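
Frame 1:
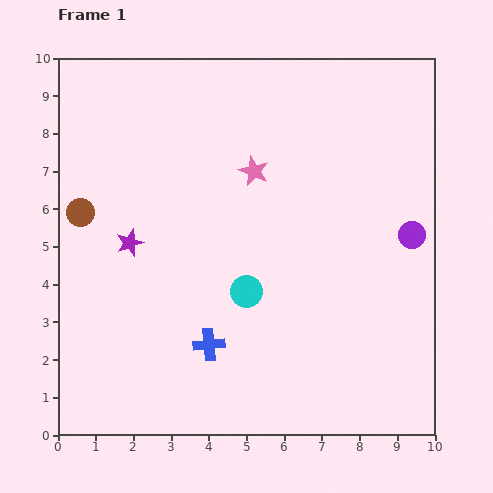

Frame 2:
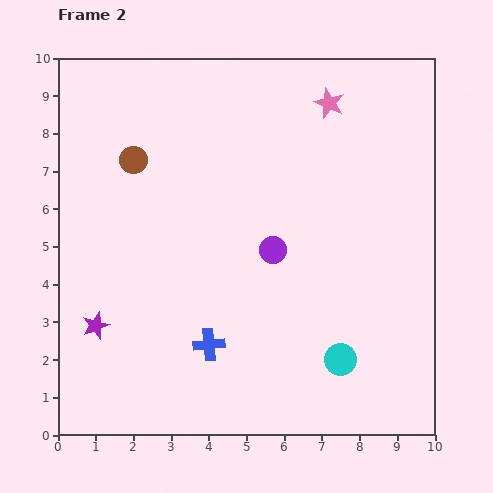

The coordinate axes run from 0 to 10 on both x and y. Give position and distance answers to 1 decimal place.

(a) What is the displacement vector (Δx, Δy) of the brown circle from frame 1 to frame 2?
(1.4, 1.4)

The brown circle was at (0.6, 5.9) in frame 1 and (2.0, 7.3) in frame 2.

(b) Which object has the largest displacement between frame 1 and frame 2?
the purple circle

(moved 3.7; next 3.1)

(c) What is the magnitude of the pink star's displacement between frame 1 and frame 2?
2.7

The pink star moved from (5.2, 7.0) to (7.2, 8.8), a distance of √(2.0² + 1.8²) ≈ 2.7.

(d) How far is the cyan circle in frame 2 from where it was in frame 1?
3.1

The cyan circle moved from (5.0, 3.8) to (7.5, 2.0), a distance of √(2.5² + 1.8²) ≈ 3.1.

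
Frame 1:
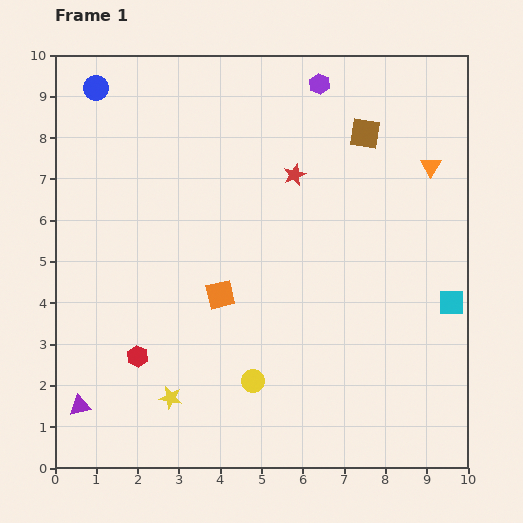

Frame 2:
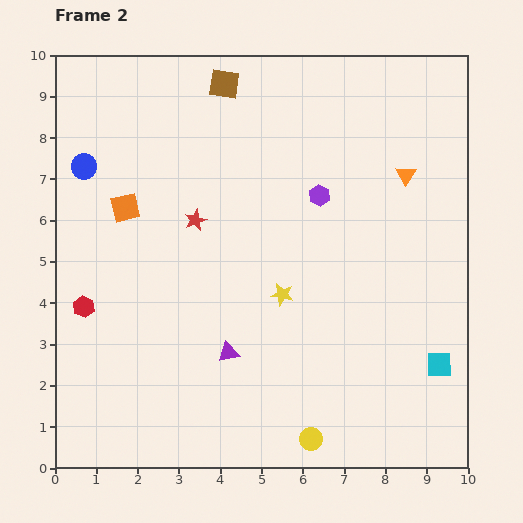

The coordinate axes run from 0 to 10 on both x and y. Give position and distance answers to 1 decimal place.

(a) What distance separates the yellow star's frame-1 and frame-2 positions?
3.7

The yellow star moved from (2.8, 1.7) to (5.5, 4.2), a distance of √(2.7² + 2.5²) ≈ 3.7.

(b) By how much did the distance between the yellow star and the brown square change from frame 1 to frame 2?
-2.6

Distance in frame 1: 7.9. Distance in frame 2: 5.3.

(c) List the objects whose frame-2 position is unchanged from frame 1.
none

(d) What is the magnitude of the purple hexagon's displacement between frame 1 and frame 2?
2.7

The purple hexagon moved from (6.4, 9.3) to (6.4, 6.6), a distance of √(0.0² + 2.7²) ≈ 2.7.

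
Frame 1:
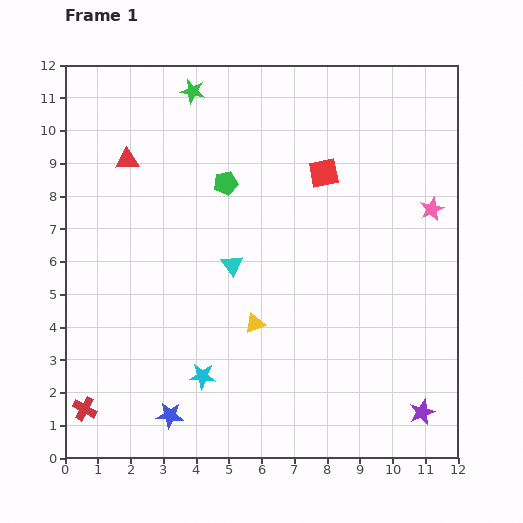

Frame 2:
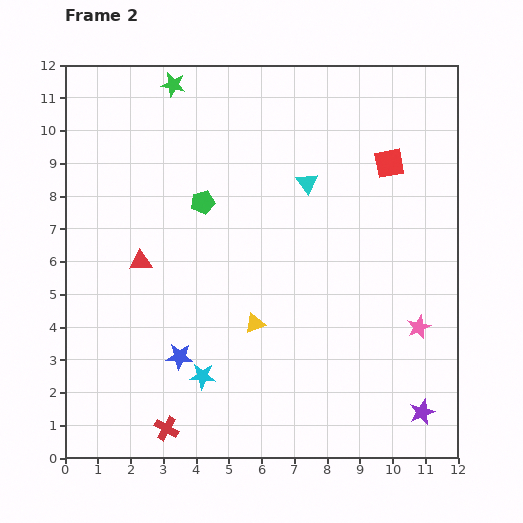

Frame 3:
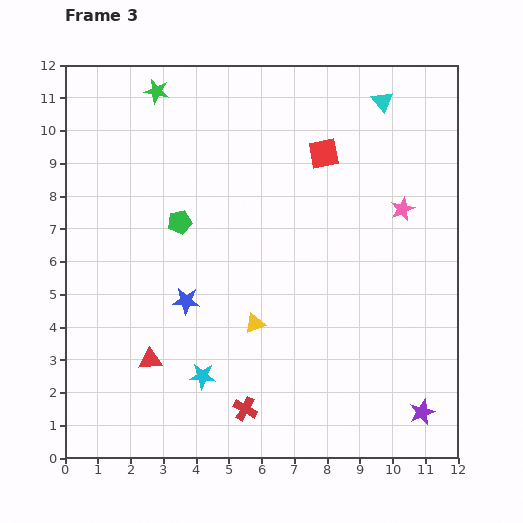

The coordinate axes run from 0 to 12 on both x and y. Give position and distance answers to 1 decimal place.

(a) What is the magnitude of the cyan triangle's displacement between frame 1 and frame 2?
3.4

The cyan triangle moved from (5.1, 5.9) to (7.4, 8.4), a distance of √(2.3² + 2.5²) ≈ 3.4.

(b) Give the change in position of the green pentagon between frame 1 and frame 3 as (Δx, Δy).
(-1.4, -1.2)

The green pentagon was at (4.9, 8.4) in frame 1 and (3.5, 7.2) in frame 3.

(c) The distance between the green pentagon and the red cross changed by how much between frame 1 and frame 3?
-2.1

Distance in frame 1: 8.1. Distance in frame 3: 6.0.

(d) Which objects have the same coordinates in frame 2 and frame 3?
the cyan star, the yellow triangle, the purple star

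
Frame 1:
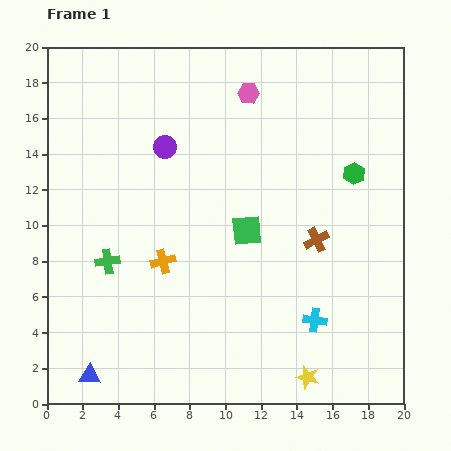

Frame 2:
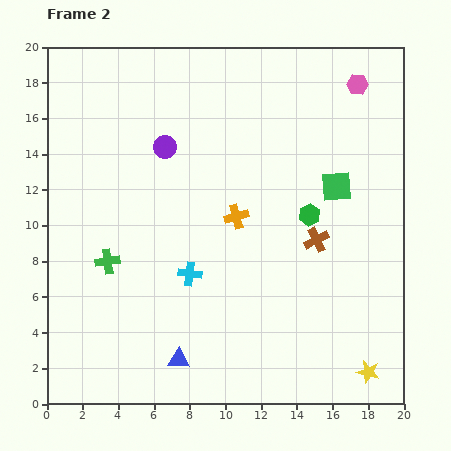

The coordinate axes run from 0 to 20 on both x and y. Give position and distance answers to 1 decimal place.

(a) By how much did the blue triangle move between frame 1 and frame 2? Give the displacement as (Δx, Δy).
(5.0, 0.9)

The blue triangle was at (2.4, 1.6) in frame 1 and (7.4, 2.5) in frame 2.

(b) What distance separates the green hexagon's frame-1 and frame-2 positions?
3.4

The green hexagon moved from (17.2, 12.9) to (14.7, 10.6), a distance of √(2.5² + 2.3²) ≈ 3.4.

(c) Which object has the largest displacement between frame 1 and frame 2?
the cyan cross

(moved 7.5; next 6.1)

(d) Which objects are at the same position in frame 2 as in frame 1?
the green cross, the purple circle, the brown cross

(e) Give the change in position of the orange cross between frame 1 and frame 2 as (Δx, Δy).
(4.1, 2.5)

The orange cross was at (6.5, 8.0) in frame 1 and (10.6, 10.5) in frame 2.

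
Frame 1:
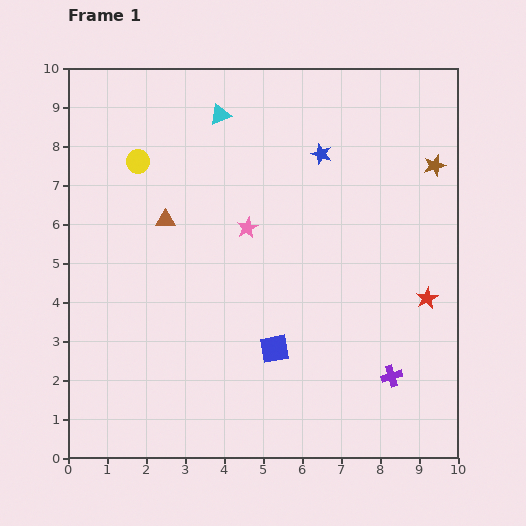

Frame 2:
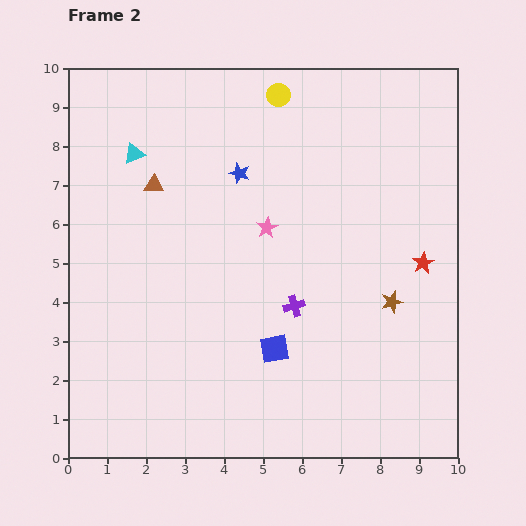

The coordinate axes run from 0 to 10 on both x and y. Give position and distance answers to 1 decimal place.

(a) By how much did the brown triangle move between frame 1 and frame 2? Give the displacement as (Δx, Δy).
(-0.3, 0.9)

The brown triangle was at (2.5, 6.1) in frame 1 and (2.2, 7.0) in frame 2.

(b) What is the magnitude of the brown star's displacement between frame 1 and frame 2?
3.7

The brown star moved from (9.4, 7.5) to (8.3, 4.0), a distance of √(1.1² + 3.5²) ≈ 3.7.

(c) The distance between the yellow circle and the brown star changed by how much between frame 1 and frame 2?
-1.6

Distance in frame 1: 7.6. Distance in frame 2: 6.0.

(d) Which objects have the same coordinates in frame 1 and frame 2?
the blue square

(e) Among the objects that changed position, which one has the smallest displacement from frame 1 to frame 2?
the pink star

(moved 0.5)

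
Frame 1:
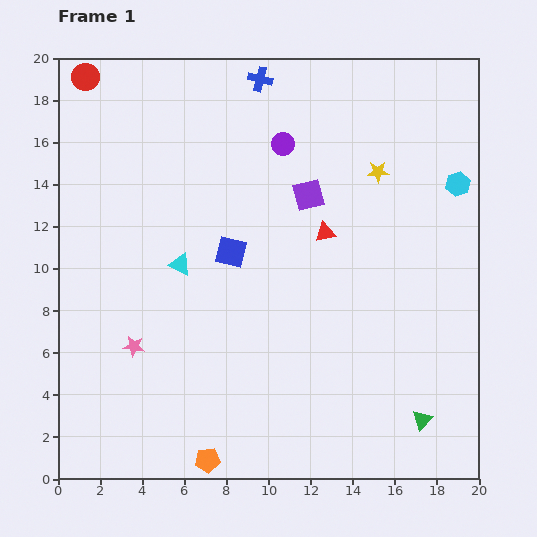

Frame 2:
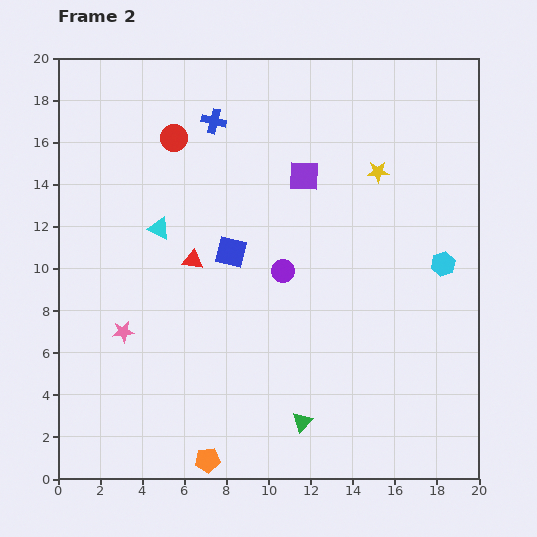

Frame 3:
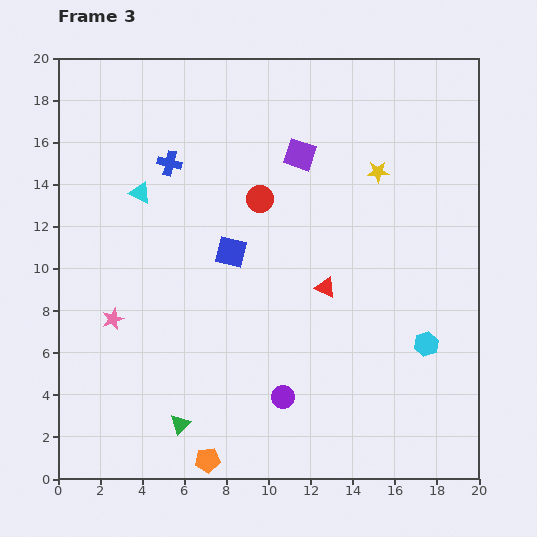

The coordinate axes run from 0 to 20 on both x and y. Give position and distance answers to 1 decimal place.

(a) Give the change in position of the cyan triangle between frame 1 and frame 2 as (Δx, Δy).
(-1.0, 1.7)

The cyan triangle was at (5.8, 10.2) in frame 1 and (4.8, 11.9) in frame 2.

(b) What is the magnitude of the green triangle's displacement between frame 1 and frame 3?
11.5

The green triangle moved from (17.3, 2.8) to (5.8, 2.6), a distance of √(11.5² + 0.2²) ≈ 11.5.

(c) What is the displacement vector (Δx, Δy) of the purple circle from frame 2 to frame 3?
(0.0, -6.0)

The purple circle was at (10.7, 9.9) in frame 2 and (10.7, 3.9) in frame 3.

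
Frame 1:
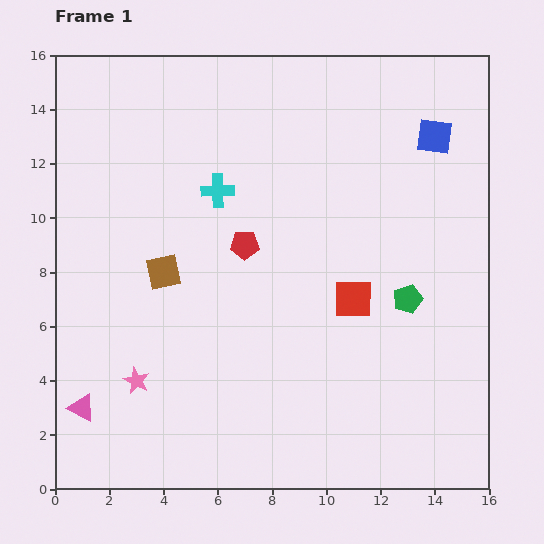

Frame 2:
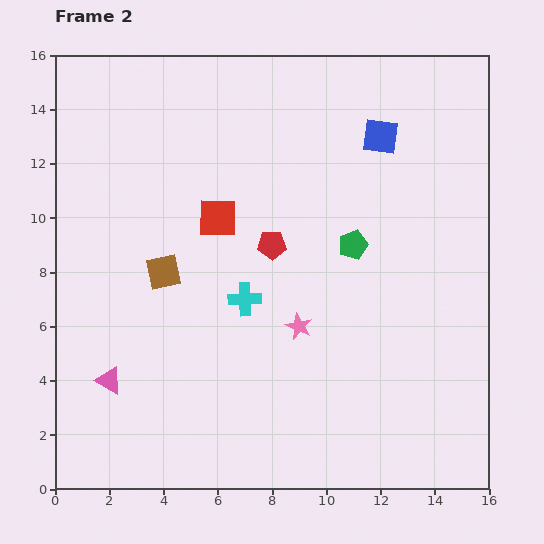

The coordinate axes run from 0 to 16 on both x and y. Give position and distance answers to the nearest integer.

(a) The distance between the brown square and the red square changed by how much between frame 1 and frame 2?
-4

Distance in frame 1: 7. Distance in frame 2: 3.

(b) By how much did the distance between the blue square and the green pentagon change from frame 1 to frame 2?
-2

Distance in frame 1: 6. Distance in frame 2: 4.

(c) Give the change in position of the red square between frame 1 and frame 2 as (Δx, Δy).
(-5, 3)

The red square was at (11, 7) in frame 1 and (6, 10) in frame 2.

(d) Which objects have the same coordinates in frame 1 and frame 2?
the brown square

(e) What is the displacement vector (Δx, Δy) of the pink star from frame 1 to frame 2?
(6, 2)

The pink star was at (3, 4) in frame 1 and (9, 6) in frame 2.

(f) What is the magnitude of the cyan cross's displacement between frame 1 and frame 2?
4

The cyan cross moved from (6, 11) to (7, 7), a distance of √(1² + 4²) ≈ 4.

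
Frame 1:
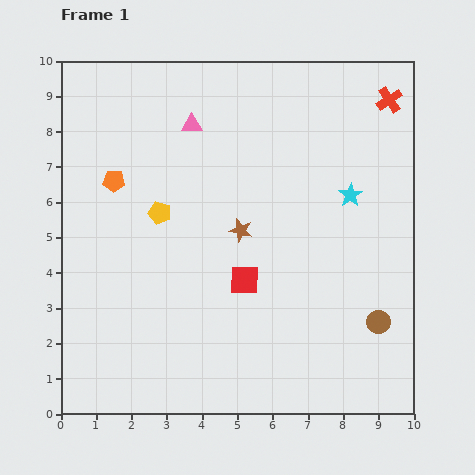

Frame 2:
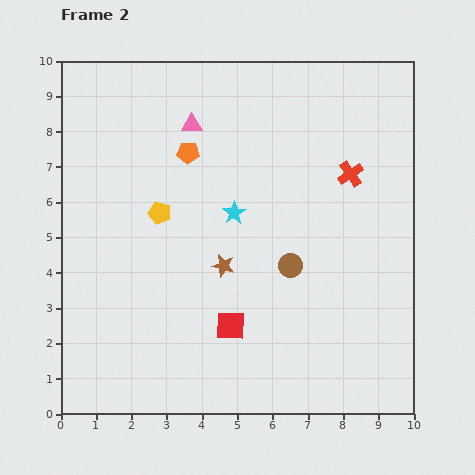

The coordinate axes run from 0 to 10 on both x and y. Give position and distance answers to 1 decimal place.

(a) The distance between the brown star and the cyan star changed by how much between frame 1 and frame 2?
-1.8

Distance in frame 1: 3.3. Distance in frame 2: 1.5.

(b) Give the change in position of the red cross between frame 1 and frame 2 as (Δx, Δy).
(-1.1, -2.1)

The red cross was at (9.3, 8.9) in frame 1 and (8.2, 6.8) in frame 2.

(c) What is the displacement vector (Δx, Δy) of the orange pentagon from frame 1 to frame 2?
(2.1, 0.8)

The orange pentagon was at (1.5, 6.6) in frame 1 and (3.6, 7.4) in frame 2.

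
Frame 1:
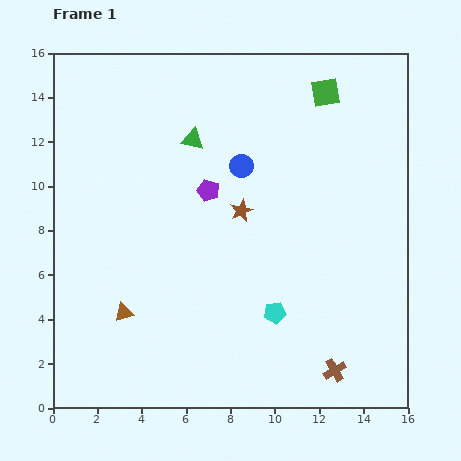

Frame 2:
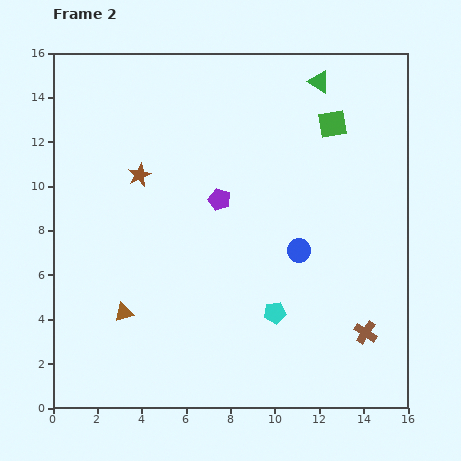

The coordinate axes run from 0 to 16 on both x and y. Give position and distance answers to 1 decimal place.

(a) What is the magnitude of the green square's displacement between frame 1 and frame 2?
1.4

The green square moved from (12.3, 14.2) to (12.6, 12.8), a distance of √(0.3² + 1.4²) ≈ 1.4.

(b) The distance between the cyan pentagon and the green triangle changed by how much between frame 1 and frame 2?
+2.0

Distance in frame 1: 8.6. Distance in frame 2: 10.6.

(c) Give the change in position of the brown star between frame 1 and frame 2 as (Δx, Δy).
(-4.6, 1.6)

The brown star was at (8.5, 8.9) in frame 1 and (3.9, 10.5) in frame 2.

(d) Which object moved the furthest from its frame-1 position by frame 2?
the green triangle

(moved 6.3; next 4.9)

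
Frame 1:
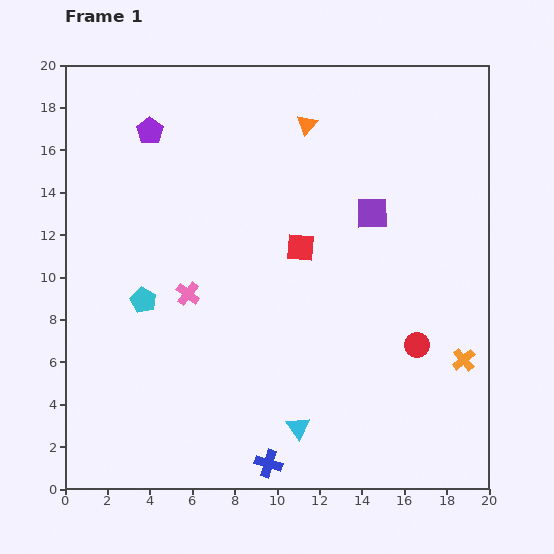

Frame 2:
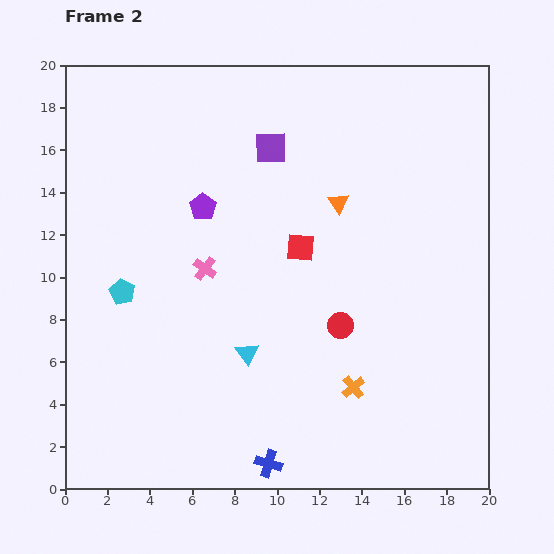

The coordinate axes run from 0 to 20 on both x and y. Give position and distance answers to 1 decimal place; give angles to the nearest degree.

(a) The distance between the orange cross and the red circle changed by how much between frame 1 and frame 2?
+0.7

Distance in frame 1: 2.3. Distance in frame 2: 3.0.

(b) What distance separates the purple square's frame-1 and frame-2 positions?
5.7

The purple square moved from (14.5, 13.0) to (9.7, 16.1), a distance of √(4.8² + 3.1²) ≈ 5.7.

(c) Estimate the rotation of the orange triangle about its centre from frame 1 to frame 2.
15° counter-clockwise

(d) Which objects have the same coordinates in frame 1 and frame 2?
the blue cross, the red square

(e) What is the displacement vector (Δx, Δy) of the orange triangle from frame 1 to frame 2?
(1.5, -3.7)

The orange triangle was at (11.4, 17.2) in frame 1 and (12.9, 13.5) in frame 2.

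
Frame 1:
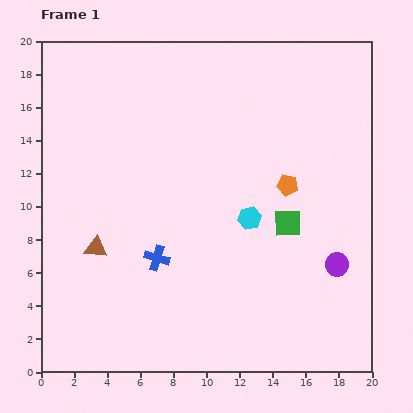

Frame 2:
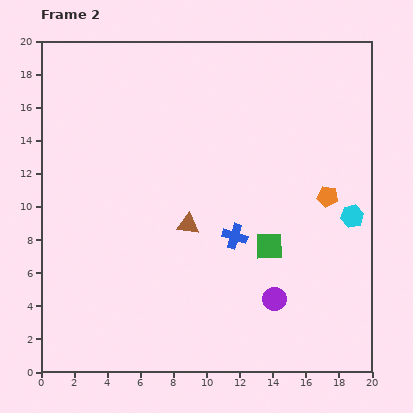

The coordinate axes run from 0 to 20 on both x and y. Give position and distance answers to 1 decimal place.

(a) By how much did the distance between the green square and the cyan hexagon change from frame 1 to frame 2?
+3.0

Distance in frame 1: 2.3. Distance in frame 2: 5.3.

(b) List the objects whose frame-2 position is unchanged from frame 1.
none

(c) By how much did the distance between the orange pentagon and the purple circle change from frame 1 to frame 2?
+1.3

Distance in frame 1: 5.7. Distance in frame 2: 7.0.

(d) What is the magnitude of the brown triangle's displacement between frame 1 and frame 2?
5.8

The brown triangle moved from (3.3, 7.5) to (8.9, 8.9), a distance of √(5.6² + 1.4²) ≈ 5.8.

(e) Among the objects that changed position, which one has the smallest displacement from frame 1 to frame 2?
the green square

(moved 1.8)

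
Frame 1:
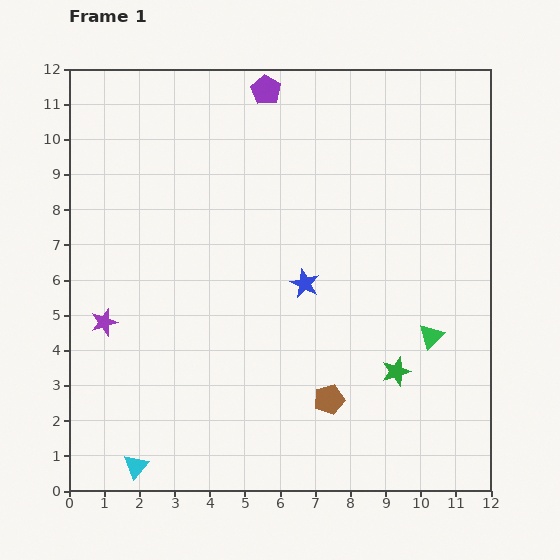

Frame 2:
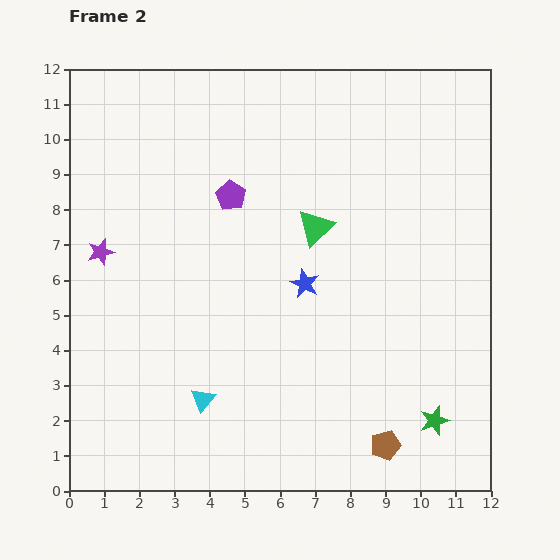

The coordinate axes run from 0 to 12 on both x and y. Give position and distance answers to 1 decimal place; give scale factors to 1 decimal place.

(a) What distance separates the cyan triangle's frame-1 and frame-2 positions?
2.7

The cyan triangle moved from (1.9, 0.7) to (3.8, 2.6), a distance of √(1.9² + 1.9²) ≈ 2.7.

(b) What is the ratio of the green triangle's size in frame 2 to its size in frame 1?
1.5×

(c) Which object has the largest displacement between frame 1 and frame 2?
the green triangle

(moved 4.5; next 3.2)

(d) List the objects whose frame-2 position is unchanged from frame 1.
the blue star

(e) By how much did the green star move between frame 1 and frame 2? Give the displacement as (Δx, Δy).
(1.1, -1.4)

The green star was at (9.3, 3.4) in frame 1 and (10.4, 2.0) in frame 2.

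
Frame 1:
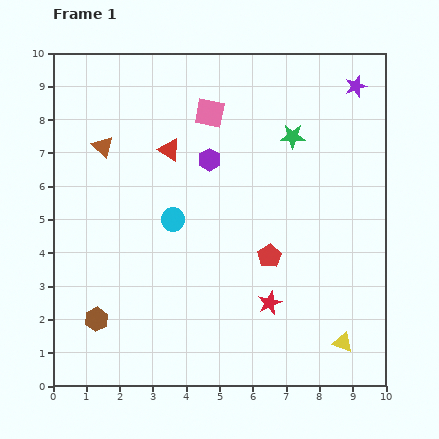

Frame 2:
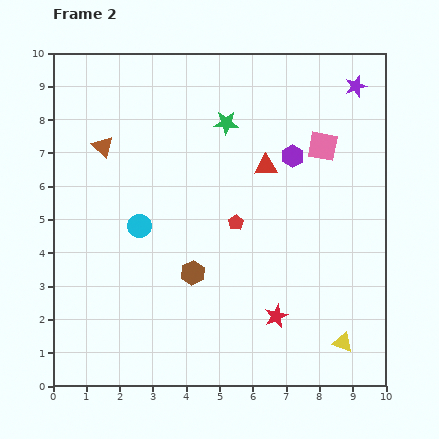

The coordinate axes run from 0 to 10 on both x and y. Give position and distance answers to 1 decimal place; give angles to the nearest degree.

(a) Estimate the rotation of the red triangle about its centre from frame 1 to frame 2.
34° counter-clockwise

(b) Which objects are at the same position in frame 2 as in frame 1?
the purple star, the brown triangle, the yellow triangle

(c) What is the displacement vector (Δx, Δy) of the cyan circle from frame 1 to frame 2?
(-1.0, -0.2)

The cyan circle was at (3.6, 5.0) in frame 1 and (2.6, 4.8) in frame 2.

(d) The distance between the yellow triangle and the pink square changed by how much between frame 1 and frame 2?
-2.1

Distance in frame 1: 8.0. Distance in frame 2: 5.9.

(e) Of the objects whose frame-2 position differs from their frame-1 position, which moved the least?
the red star

(moved 0.4)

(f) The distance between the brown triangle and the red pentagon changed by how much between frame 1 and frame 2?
-1.4

Distance in frame 1: 6.0. Distance in frame 2: 4.6.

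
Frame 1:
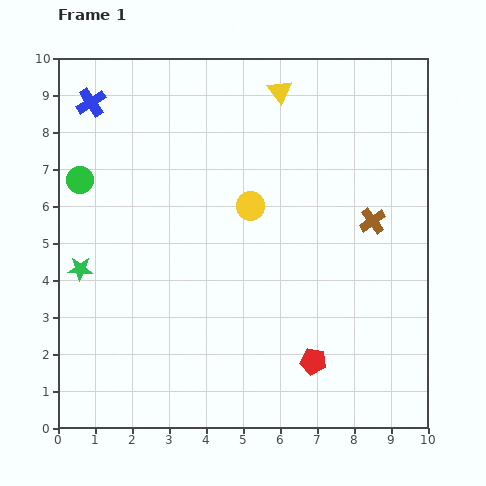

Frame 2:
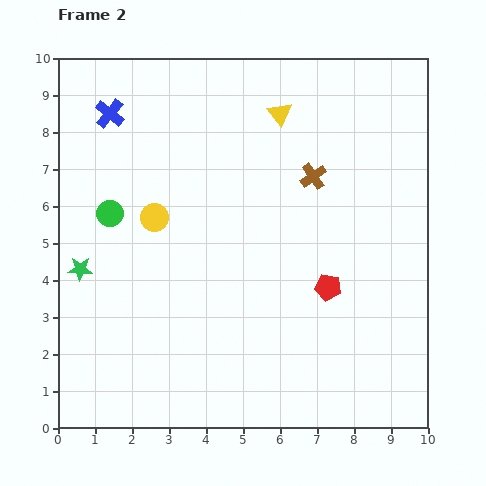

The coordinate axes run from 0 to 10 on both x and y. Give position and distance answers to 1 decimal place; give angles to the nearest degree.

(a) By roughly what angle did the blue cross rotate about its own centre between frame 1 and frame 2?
17° counter-clockwise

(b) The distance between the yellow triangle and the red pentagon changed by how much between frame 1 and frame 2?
-2.5

Distance in frame 1: 7.4. Distance in frame 2: 4.9.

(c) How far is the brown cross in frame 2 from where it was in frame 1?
2.0

The brown cross moved from (8.5, 5.6) to (6.9, 6.8), a distance of √(1.6² + 1.2²) ≈ 2.0.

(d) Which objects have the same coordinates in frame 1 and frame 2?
the green star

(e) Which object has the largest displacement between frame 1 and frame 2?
the yellow circle

(moved 2.6; next 2.0)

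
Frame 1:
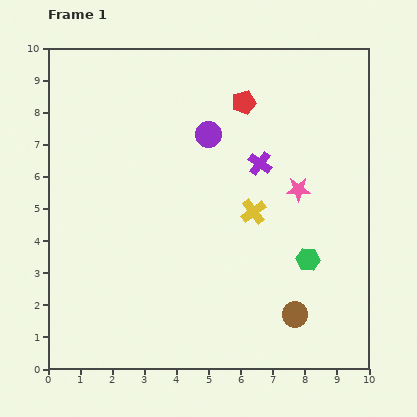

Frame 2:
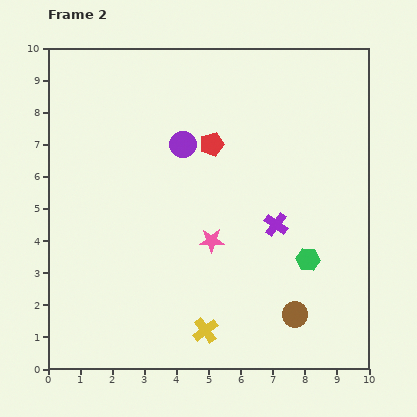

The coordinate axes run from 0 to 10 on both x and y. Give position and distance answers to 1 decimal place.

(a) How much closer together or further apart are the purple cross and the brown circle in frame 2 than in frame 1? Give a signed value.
-1.9

Distance in frame 1: 4.8. Distance in frame 2: 2.9.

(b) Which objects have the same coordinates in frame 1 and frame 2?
the brown circle, the green hexagon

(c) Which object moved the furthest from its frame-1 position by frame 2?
the yellow cross

(moved 4.0; next 3.1)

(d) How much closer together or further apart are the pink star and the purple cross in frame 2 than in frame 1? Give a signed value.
+0.7

Distance in frame 1: 1.4. Distance in frame 2: 2.1.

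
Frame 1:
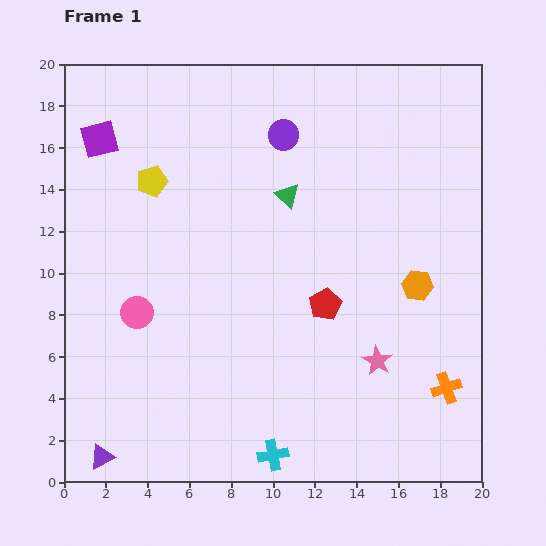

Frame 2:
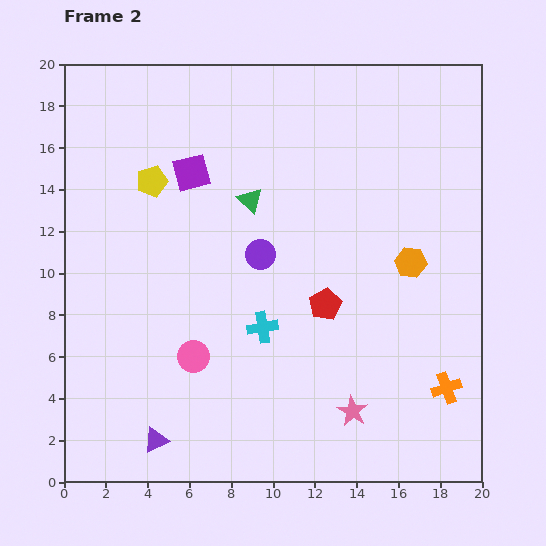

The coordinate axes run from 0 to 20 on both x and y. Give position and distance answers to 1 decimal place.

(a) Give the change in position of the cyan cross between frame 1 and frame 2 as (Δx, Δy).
(-0.5, 6.1)

The cyan cross was at (10.0, 1.3) in frame 1 and (9.5, 7.4) in frame 2.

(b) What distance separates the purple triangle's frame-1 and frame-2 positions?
2.7

The purple triangle moved from (1.8, 1.2) to (4.4, 2.0), a distance of √(2.6² + 0.8²) ≈ 2.7.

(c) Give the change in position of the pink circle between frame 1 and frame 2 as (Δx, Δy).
(2.7, -2.1)

The pink circle was at (3.5, 8.1) in frame 1 and (6.2, 6.0) in frame 2.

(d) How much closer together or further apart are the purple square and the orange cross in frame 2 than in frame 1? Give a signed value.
-4.4

Distance in frame 1: 20.4. Distance in frame 2: 16.0.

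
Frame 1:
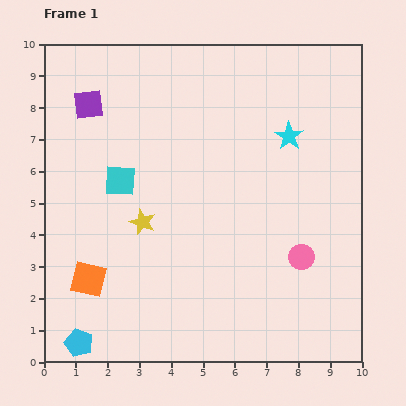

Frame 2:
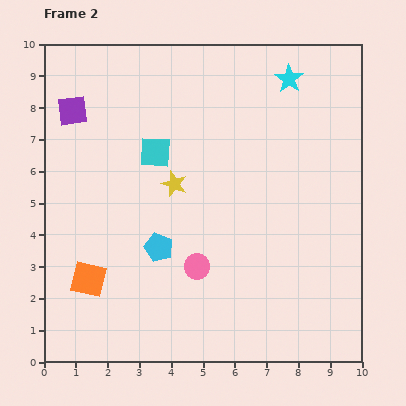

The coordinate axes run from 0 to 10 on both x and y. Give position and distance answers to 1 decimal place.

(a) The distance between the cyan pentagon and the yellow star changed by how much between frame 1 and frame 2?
-2.2

Distance in frame 1: 4.3. Distance in frame 2: 2.1.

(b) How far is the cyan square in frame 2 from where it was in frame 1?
1.4

The cyan square moved from (2.4, 5.7) to (3.5, 6.6), a distance of √(1.1² + 0.9²) ≈ 1.4.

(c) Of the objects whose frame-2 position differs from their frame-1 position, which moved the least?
the purple square

(moved 0.5)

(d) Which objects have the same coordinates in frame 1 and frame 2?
the orange square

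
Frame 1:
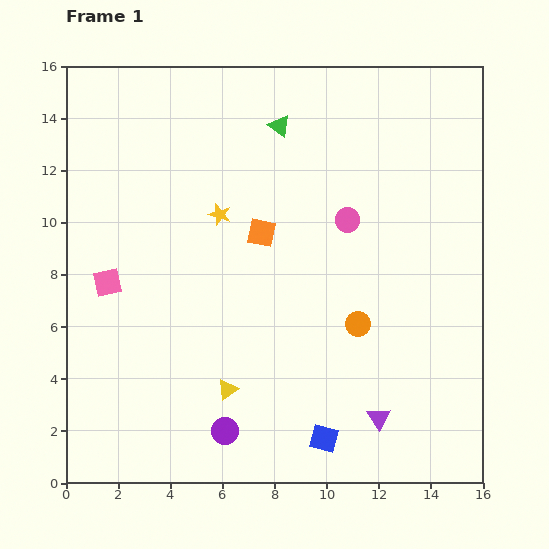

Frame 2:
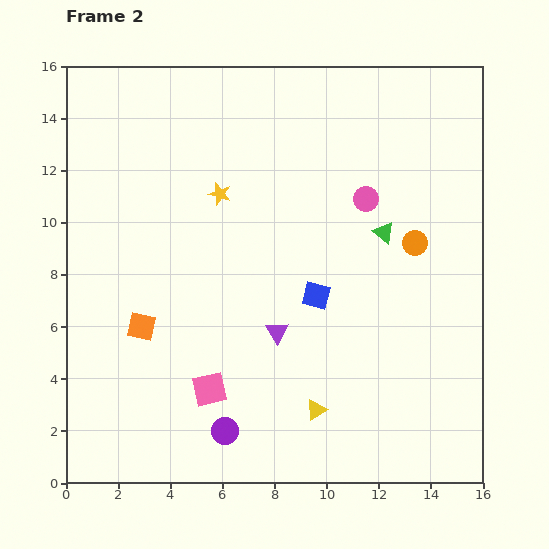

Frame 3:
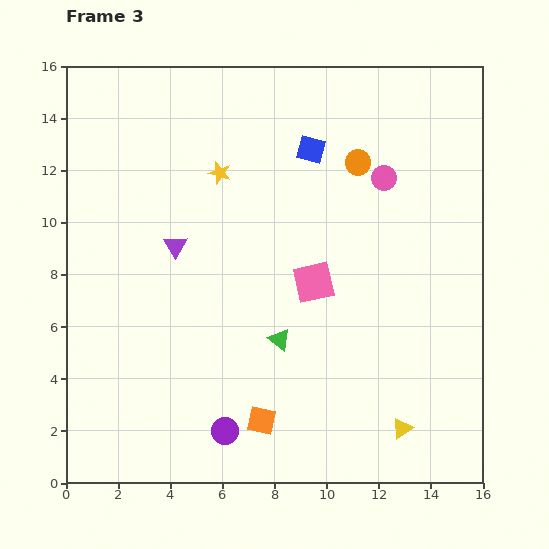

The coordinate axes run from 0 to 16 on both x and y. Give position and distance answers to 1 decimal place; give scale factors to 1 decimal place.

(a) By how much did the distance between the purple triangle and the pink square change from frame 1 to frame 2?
-8.2

Distance in frame 1: 11.6. Distance in frame 2: 3.4.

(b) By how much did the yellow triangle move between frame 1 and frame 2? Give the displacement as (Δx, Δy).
(3.4, -0.8)

The yellow triangle was at (6.2, 3.6) in frame 1 and (9.6, 2.8) in frame 2.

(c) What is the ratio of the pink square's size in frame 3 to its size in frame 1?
1.5×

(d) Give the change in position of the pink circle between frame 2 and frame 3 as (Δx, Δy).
(0.7, 0.8)

The pink circle was at (11.5, 10.9) in frame 2 and (12.2, 11.7) in frame 3.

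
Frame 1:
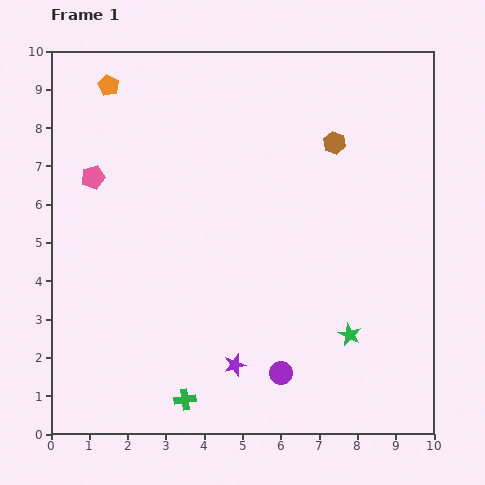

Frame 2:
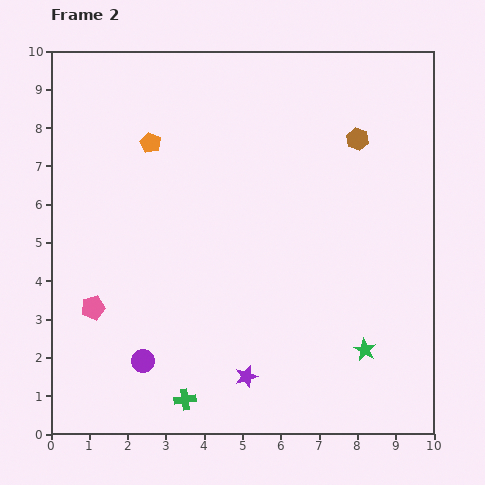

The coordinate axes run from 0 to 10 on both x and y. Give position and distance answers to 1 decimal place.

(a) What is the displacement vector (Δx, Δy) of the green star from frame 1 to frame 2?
(0.4, -0.4)

The green star was at (7.8, 2.6) in frame 1 and (8.2, 2.2) in frame 2.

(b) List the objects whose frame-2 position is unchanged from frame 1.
the green cross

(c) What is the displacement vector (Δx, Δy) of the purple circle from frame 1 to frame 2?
(-3.6, 0.3)

The purple circle was at (6.0, 1.6) in frame 1 and (2.4, 1.9) in frame 2.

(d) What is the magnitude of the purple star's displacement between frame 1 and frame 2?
0.4

The purple star moved from (4.8, 1.8) to (5.1, 1.5), a distance of √(0.3² + 0.3²) ≈ 0.4.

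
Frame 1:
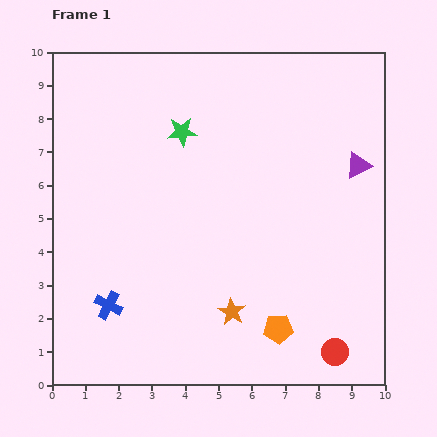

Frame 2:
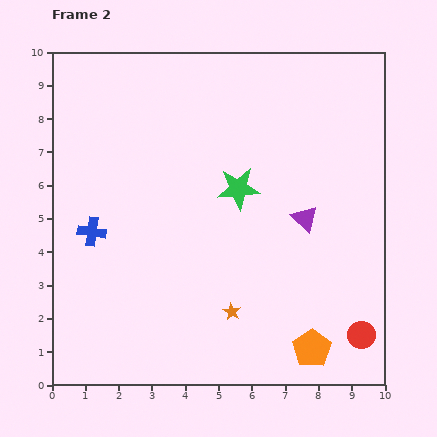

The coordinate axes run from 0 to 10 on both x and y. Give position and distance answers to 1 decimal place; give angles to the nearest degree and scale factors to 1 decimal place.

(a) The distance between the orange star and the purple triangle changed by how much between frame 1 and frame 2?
-2.2

Distance in frame 1: 5.8. Distance in frame 2: 3.6.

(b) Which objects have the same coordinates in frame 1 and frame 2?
the orange star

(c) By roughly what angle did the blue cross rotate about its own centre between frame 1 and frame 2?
20° counter-clockwise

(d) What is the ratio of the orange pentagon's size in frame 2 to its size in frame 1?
1.3×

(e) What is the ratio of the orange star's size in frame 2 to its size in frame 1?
0.7×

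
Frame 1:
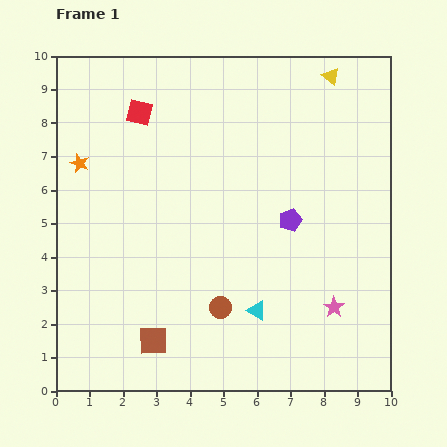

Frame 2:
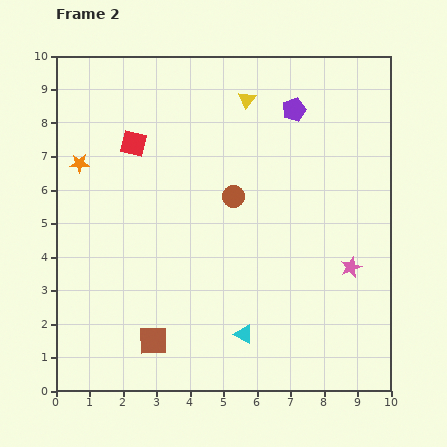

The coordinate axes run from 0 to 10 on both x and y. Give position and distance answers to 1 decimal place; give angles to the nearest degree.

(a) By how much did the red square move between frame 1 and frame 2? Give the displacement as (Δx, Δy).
(-0.2, -0.9)

The red square was at (2.5, 8.3) in frame 1 and (2.3, 7.4) in frame 2.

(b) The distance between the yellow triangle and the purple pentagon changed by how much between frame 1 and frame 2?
-3.1

Distance in frame 1: 4.5. Distance in frame 2: 1.4.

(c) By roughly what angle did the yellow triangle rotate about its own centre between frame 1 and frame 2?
28° clockwise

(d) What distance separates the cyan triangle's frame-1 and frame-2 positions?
0.8

The cyan triangle moved from (6.0, 2.4) to (5.6, 1.7), a distance of √(0.4² + 0.7²) ≈ 0.8.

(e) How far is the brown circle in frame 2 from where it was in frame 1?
3.3

The brown circle moved from (4.9, 2.5) to (5.3, 5.8), a distance of √(0.4² + 3.3²) ≈ 3.3.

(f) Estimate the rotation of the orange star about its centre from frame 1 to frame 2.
22° counter-clockwise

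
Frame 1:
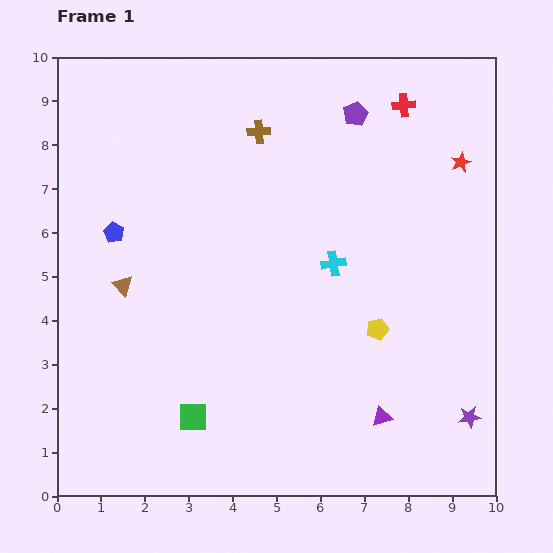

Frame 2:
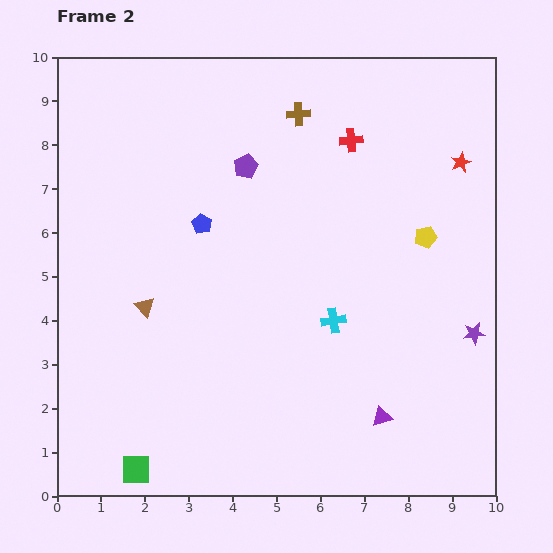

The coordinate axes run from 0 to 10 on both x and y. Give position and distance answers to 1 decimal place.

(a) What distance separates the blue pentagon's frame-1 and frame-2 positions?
2.0

The blue pentagon moved from (1.3, 6.0) to (3.3, 6.2), a distance of √(2.0² + 0.2²) ≈ 2.0.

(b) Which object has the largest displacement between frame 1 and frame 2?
the purple pentagon

(moved 2.8; next 2.4)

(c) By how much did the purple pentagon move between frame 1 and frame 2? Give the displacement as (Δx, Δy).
(-2.5, -1.2)

The purple pentagon was at (6.8, 8.7) in frame 1 and (4.3, 7.5) in frame 2.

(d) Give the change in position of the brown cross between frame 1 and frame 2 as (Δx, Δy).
(0.9, 0.4)

The brown cross was at (4.6, 8.3) in frame 1 and (5.5, 8.7) in frame 2.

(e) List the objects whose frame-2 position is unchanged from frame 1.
the purple triangle, the red star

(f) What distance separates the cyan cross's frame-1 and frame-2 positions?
1.3

The cyan cross moved from (6.3, 5.3) to (6.3, 4.0), a distance of √(0.0² + 1.3²) ≈ 1.3.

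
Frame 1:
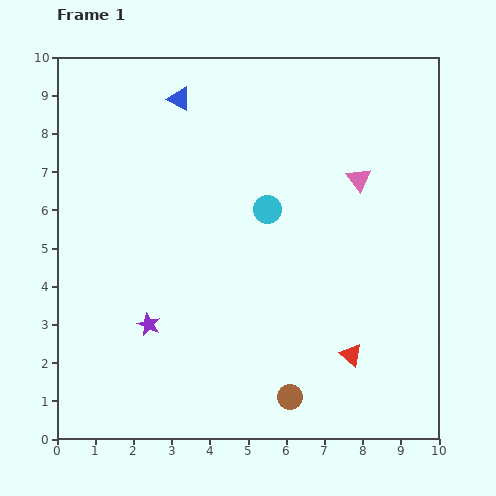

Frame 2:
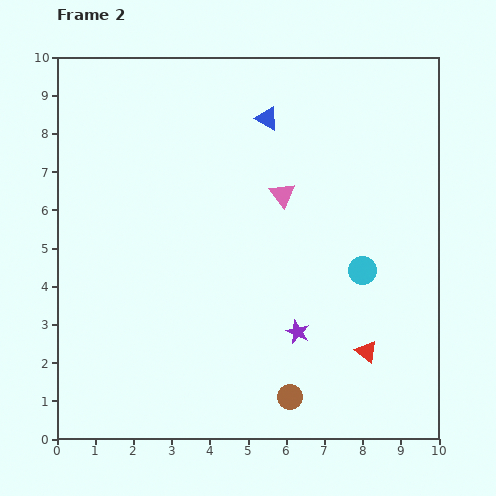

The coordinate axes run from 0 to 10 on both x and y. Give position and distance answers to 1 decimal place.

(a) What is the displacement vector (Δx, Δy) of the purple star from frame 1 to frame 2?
(3.9, -0.2)

The purple star was at (2.4, 3.0) in frame 1 and (6.3, 2.8) in frame 2.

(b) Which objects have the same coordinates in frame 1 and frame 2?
the brown circle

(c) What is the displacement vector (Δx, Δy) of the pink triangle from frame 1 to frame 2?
(-2.0, -0.4)

The pink triangle was at (7.9, 6.8) in frame 1 and (5.9, 6.4) in frame 2.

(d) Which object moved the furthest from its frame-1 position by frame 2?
the purple star

(moved 3.9; next 3.0)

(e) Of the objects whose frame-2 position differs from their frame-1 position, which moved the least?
the red triangle

(moved 0.4)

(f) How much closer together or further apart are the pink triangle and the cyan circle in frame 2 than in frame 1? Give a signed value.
+0.4

Distance in frame 1: 2.5. Distance in frame 2: 2.9.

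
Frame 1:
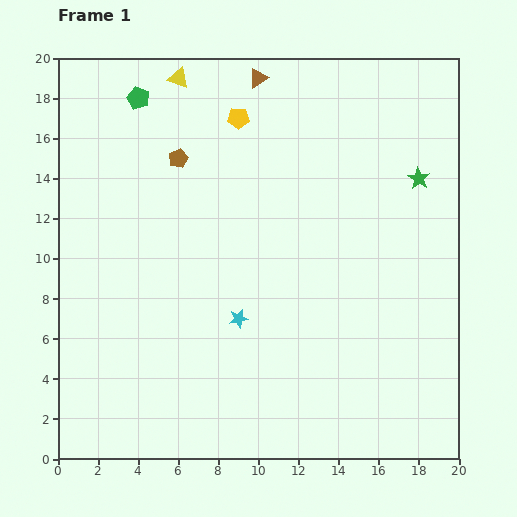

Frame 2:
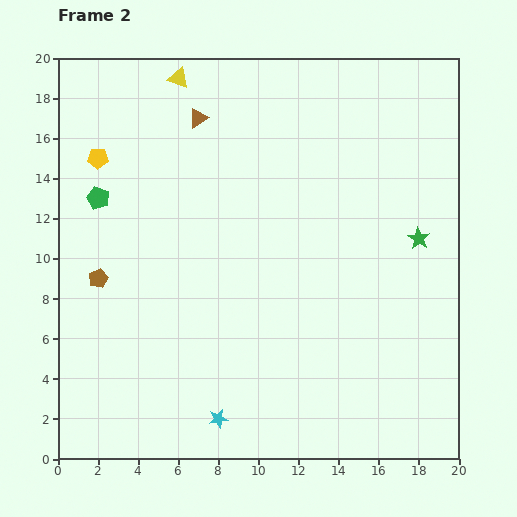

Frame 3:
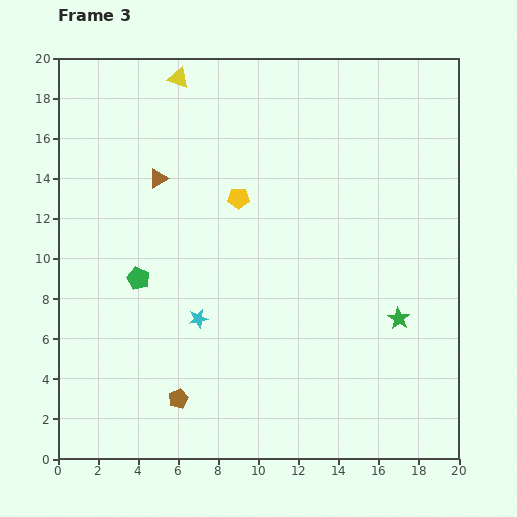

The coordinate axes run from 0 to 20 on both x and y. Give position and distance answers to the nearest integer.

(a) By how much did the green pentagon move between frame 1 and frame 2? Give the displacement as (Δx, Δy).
(-2, -5)

The green pentagon was at (4, 18) in frame 1 and (2, 13) in frame 2.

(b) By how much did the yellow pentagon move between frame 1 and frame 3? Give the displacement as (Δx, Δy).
(0, -4)

The yellow pentagon was at (9, 17) in frame 1 and (9, 13) in frame 3.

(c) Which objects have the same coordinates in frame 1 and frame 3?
the yellow triangle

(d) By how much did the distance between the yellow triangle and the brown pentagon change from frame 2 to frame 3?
+5

Distance in frame 2: 11. Distance in frame 3: 16.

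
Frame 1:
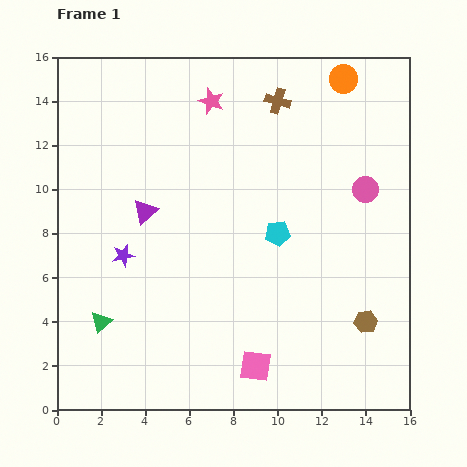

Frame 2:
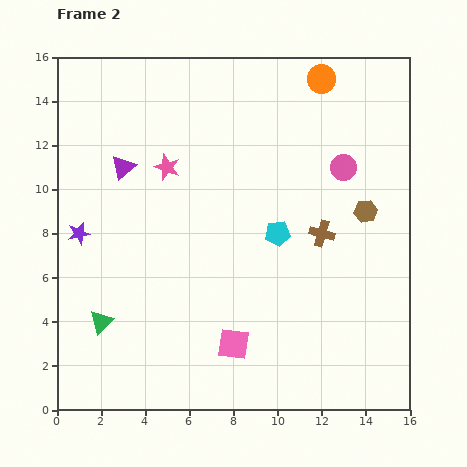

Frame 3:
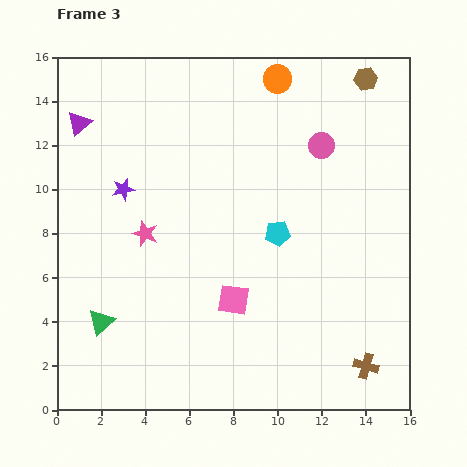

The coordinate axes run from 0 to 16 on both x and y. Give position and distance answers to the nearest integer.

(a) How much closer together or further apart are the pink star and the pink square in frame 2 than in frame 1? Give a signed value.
-3

Distance in frame 1: 12. Distance in frame 2: 9.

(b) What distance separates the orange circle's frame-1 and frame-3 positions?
3

The orange circle moved from (13, 15) to (10, 15), a distance of √(3² + 0²) ≈ 3.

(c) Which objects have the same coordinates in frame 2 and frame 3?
the green triangle, the cyan pentagon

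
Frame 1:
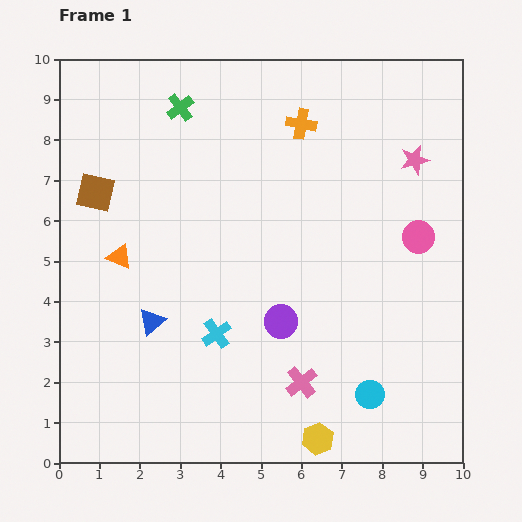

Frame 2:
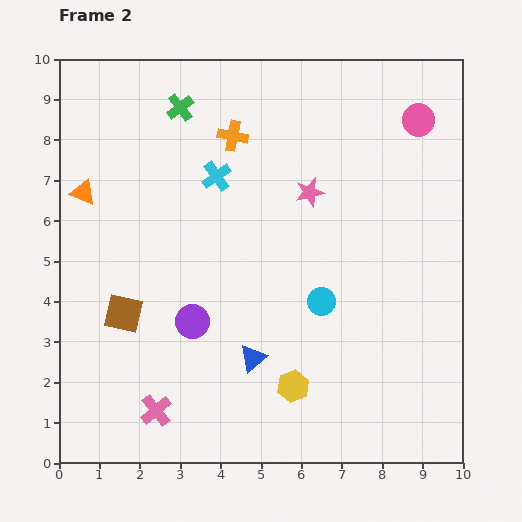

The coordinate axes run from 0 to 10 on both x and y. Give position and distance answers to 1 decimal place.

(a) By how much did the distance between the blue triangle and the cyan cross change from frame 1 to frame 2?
+3.0

Distance in frame 1: 1.6. Distance in frame 2: 4.6.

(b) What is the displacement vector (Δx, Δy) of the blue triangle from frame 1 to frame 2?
(2.5, -0.9)

The blue triangle was at (2.3, 3.5) in frame 1 and (4.8, 2.6) in frame 2.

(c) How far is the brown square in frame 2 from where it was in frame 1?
3.1

The brown square moved from (0.9, 6.7) to (1.6, 3.7), a distance of √(0.7² + 3.0²) ≈ 3.1.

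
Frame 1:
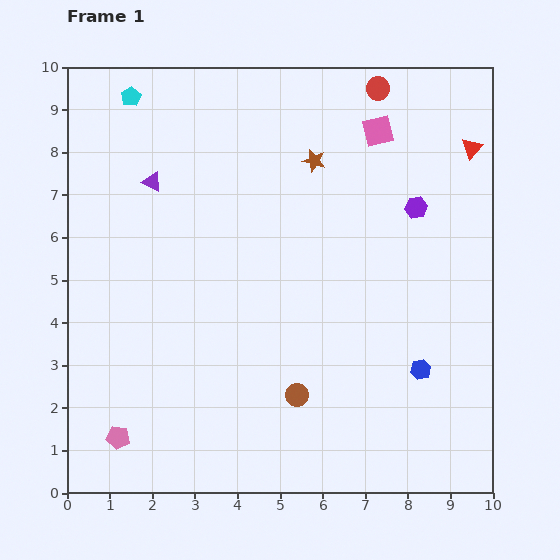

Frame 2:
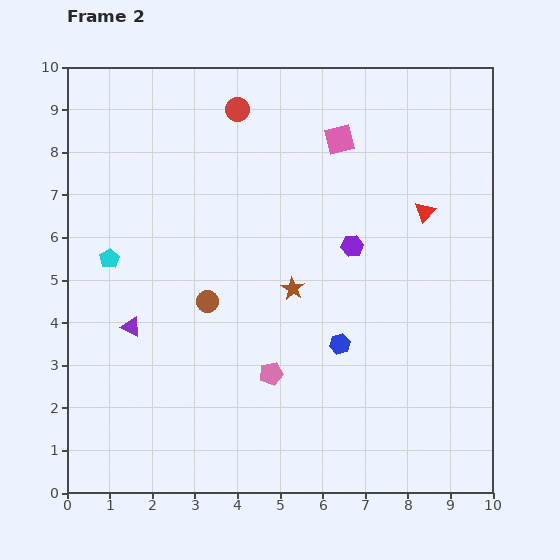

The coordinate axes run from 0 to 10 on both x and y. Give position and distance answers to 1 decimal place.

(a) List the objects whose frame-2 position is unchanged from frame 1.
none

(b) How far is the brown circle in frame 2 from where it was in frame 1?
3.0

The brown circle moved from (5.4, 2.3) to (3.3, 4.5), a distance of √(2.1² + 2.2²) ≈ 3.0.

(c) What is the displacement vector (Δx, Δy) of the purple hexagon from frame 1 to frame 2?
(-1.5, -0.9)

The purple hexagon was at (8.2, 6.7) in frame 1 and (6.7, 5.8) in frame 2.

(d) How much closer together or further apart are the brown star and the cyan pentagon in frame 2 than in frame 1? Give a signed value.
-0.2

Distance in frame 1: 4.6. Distance in frame 2: 4.4.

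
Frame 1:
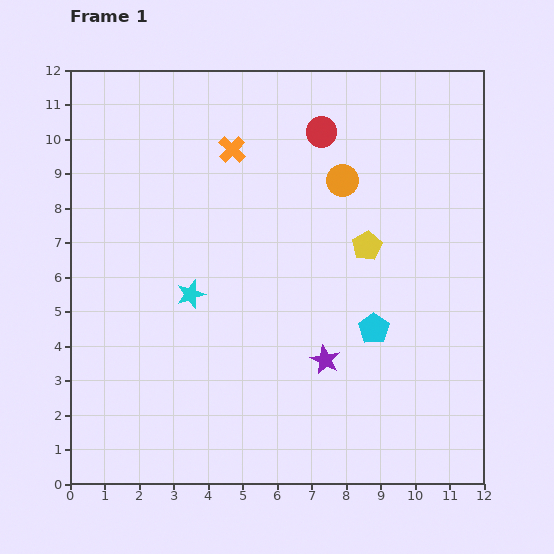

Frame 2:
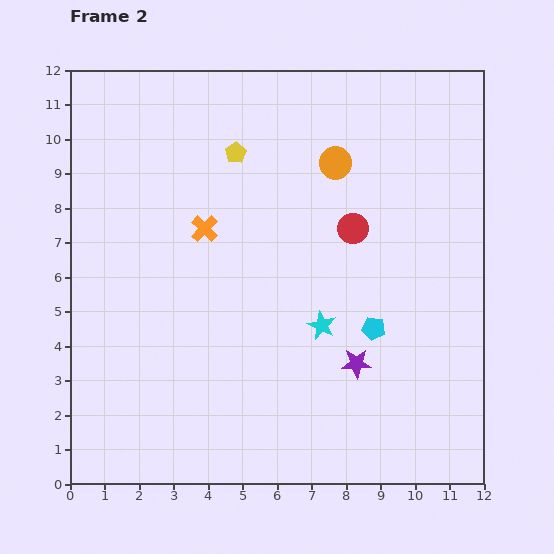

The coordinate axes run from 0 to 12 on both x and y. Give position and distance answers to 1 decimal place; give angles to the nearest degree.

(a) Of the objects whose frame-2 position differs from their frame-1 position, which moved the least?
the orange circle

(moved 0.5)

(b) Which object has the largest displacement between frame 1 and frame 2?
the yellow pentagon

(moved 4.7; next 3.9)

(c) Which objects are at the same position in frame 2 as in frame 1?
the cyan pentagon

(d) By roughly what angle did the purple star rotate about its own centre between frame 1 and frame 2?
30° counter-clockwise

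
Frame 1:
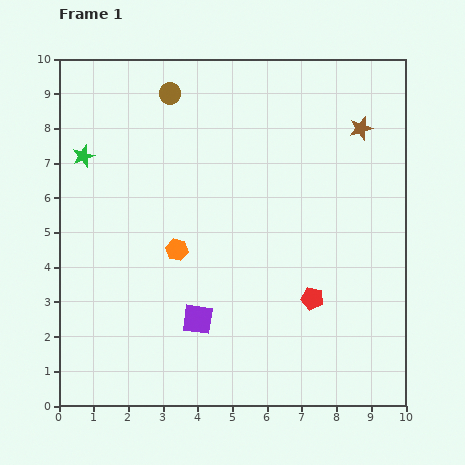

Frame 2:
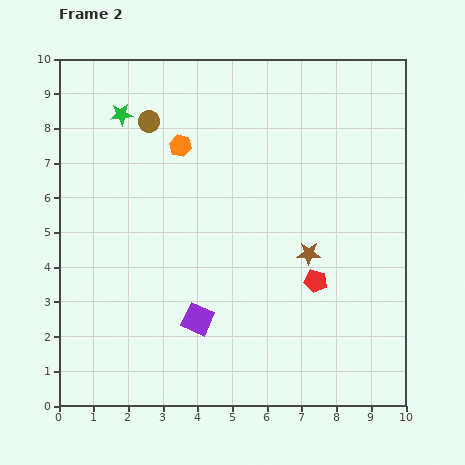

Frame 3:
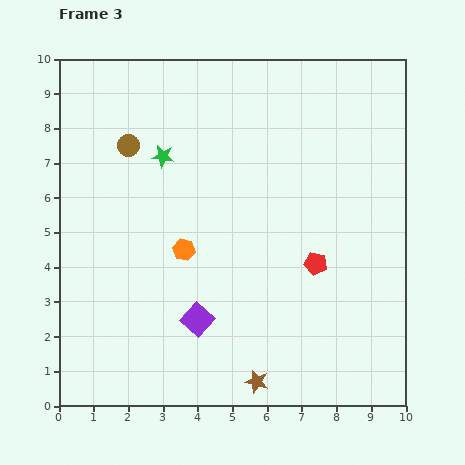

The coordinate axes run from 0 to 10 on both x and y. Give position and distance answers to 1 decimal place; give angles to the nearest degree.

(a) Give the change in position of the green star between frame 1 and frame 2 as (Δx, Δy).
(1.1, 1.2)

The green star was at (0.7, 7.2) in frame 1 and (1.8, 8.4) in frame 2.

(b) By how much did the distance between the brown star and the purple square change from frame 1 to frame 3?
-4.7

Distance in frame 1: 7.2. Distance in frame 3: 2.5.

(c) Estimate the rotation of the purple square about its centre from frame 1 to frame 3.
35° clockwise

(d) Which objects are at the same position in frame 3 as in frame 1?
the purple square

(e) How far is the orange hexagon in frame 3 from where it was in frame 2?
3.0

The orange hexagon moved from (3.5, 7.5) to (3.6, 4.5), a distance of √(0.1² + 3.0²) ≈ 3.0.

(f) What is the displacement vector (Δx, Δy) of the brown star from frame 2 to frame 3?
(-1.5, -3.7)

The brown star was at (7.2, 4.4) in frame 2 and (5.7, 0.7) in frame 3.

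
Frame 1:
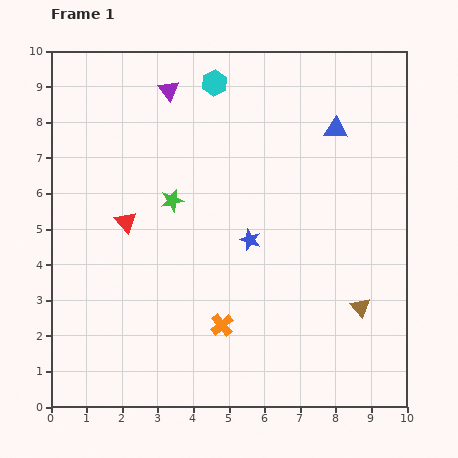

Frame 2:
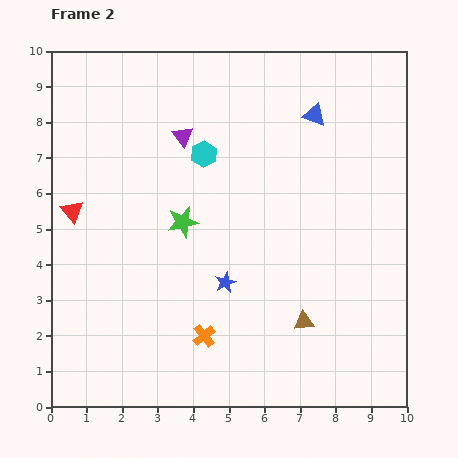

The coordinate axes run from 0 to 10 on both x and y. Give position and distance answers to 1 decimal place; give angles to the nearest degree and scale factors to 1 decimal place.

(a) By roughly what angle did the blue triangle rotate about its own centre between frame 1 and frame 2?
16° clockwise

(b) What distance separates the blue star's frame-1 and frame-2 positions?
1.4

The blue star moved from (5.6, 4.7) to (4.9, 3.5), a distance of √(0.7² + 1.2²) ≈ 1.4.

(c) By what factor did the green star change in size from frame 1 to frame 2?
1.4×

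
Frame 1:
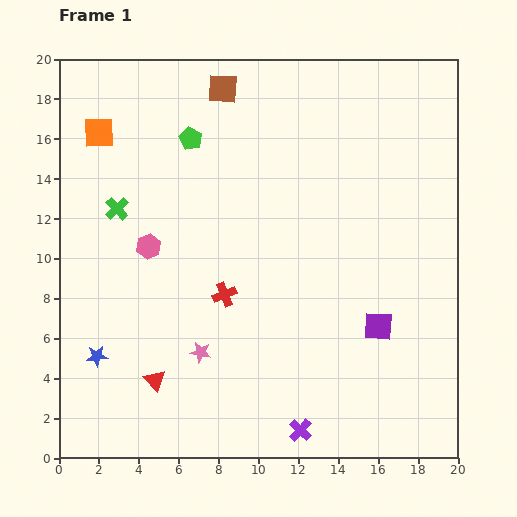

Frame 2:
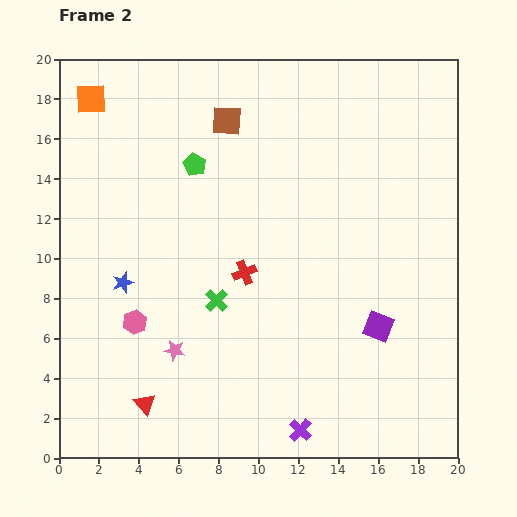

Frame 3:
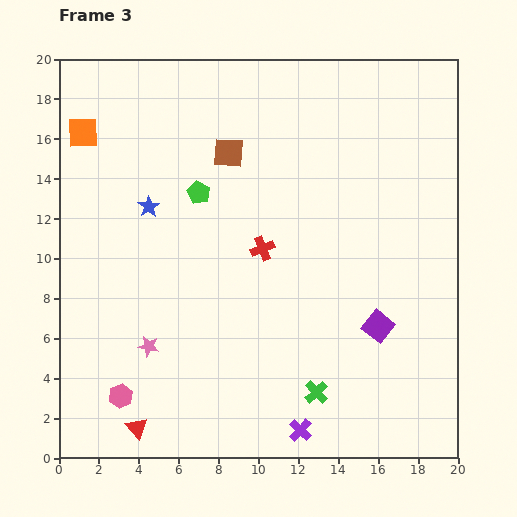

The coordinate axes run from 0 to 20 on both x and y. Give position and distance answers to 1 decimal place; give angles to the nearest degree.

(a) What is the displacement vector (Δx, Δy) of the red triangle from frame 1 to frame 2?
(-0.5, -1.2)

The red triangle was at (4.8, 3.9) in frame 1 and (4.3, 2.7) in frame 2.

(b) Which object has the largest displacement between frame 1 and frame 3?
the green cross

(moved 13.6; next 7.9)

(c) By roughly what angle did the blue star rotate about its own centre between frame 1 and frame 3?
30° counter-clockwise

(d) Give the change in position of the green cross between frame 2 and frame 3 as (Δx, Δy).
(5.0, -4.6)

The green cross was at (7.9, 7.9) in frame 2 and (12.9, 3.3) in frame 3.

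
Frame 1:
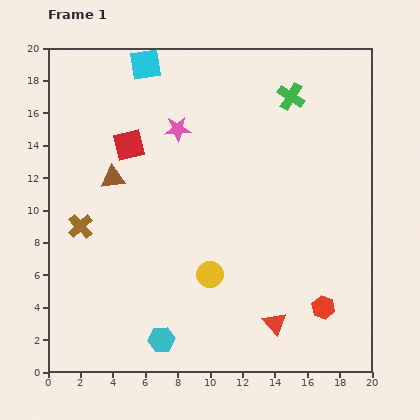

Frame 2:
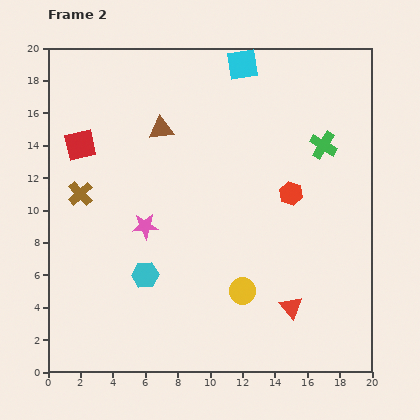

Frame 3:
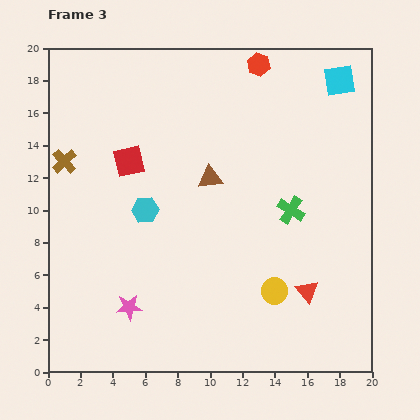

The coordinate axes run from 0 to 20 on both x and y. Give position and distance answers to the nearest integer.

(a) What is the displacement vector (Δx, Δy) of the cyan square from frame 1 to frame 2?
(6, 0)

The cyan square was at (6, 19) in frame 1 and (12, 19) in frame 2.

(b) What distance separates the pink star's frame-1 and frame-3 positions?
11

The pink star moved from (8, 15) to (5, 4), a distance of √(3² + 11²) ≈ 11.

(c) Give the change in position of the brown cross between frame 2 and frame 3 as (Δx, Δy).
(-1, 2)

The brown cross was at (2, 11) in frame 2 and (1, 13) in frame 3.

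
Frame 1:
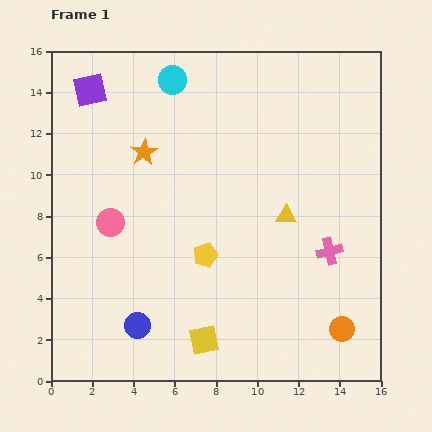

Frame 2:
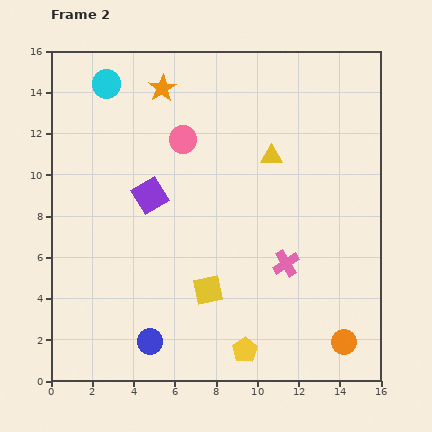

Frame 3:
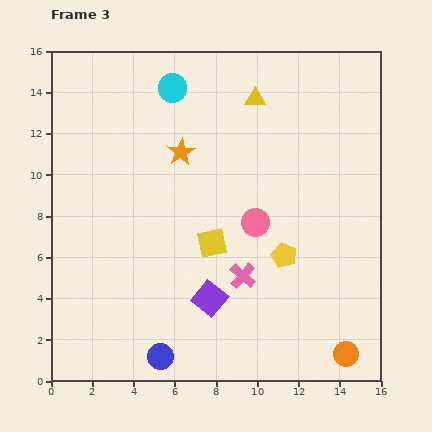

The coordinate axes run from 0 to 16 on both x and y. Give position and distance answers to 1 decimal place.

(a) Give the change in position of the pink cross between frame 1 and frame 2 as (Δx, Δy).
(-2.1, -0.6)

The pink cross was at (13.5, 6.3) in frame 1 and (11.4, 5.7) in frame 2.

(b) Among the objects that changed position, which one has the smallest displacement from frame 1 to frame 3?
the cyan circle

(moved 0.4)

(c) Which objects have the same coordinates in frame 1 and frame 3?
none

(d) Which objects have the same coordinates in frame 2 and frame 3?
none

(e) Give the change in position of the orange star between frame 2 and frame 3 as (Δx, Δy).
(0.9, -3.1)

The orange star was at (5.4, 14.2) in frame 2 and (6.3, 11.1) in frame 3.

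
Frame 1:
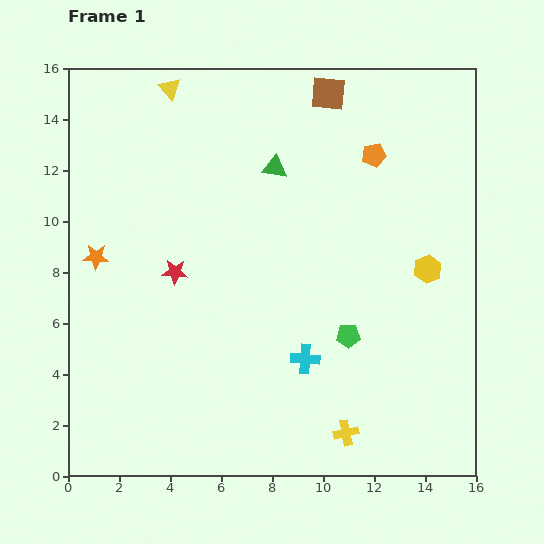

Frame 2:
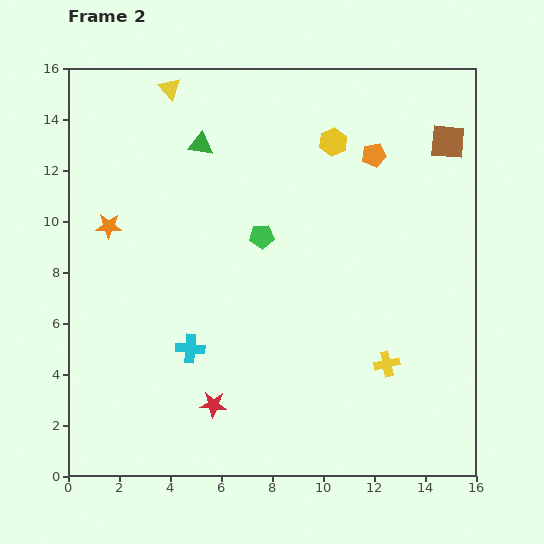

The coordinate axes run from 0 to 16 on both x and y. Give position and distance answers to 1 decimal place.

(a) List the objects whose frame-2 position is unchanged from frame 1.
the orange pentagon, the yellow triangle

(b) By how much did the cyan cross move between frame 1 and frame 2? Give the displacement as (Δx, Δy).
(-4.5, 0.4)

The cyan cross was at (9.3, 4.6) in frame 1 and (4.8, 5.0) in frame 2.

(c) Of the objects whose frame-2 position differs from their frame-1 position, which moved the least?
the orange star

(moved 1.3)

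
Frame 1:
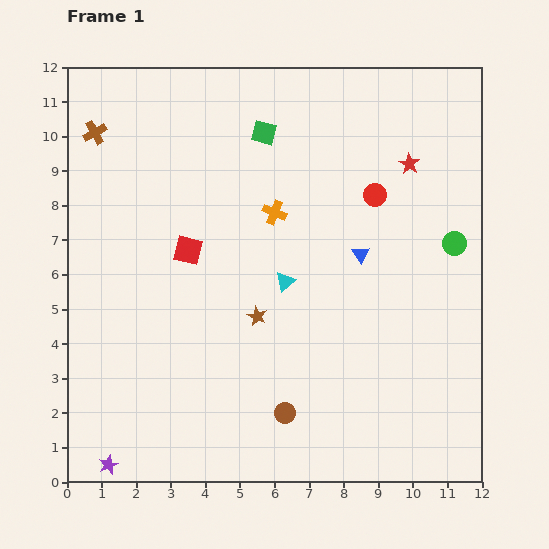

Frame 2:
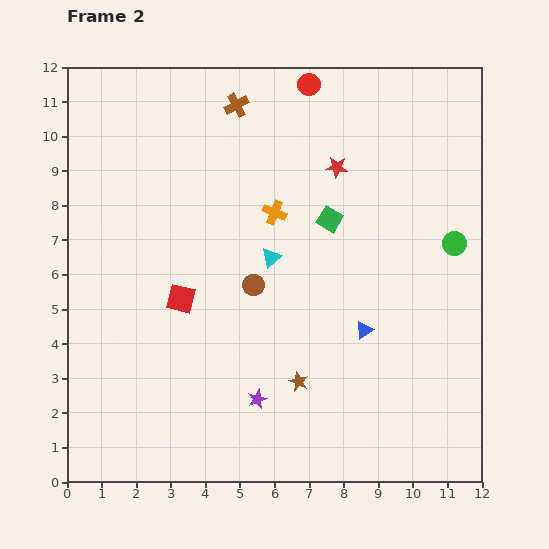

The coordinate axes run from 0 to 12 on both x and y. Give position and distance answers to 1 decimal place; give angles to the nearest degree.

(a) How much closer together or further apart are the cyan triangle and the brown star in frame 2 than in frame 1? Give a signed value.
+2.4

Distance in frame 1: 1.3. Distance in frame 2: 3.7.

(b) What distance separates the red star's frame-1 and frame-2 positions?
2.1

The red star moved from (9.9, 9.2) to (7.8, 9.1), a distance of √(2.1² + 0.1²) ≈ 2.1.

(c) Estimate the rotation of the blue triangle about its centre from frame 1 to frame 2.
31° clockwise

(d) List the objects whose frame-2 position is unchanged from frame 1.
the orange cross, the green circle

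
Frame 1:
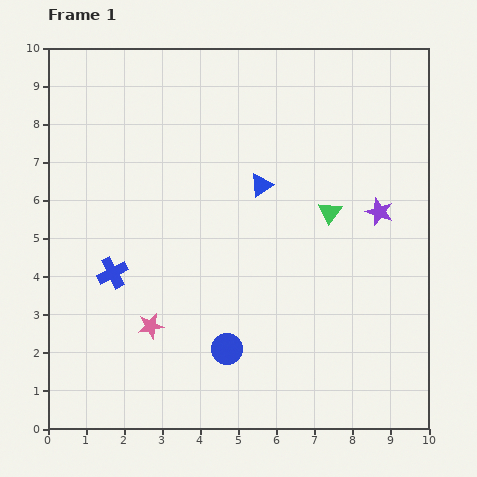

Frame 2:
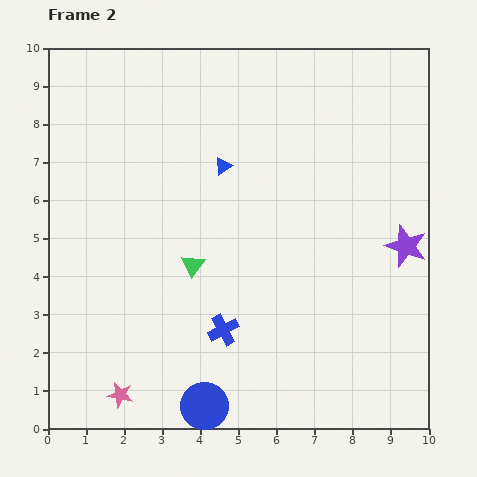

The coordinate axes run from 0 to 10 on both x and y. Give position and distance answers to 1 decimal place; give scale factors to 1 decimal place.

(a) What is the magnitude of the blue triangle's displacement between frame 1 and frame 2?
1.1

The blue triangle moved from (5.6, 6.4) to (4.6, 6.9), a distance of √(1.0² + 0.5²) ≈ 1.1.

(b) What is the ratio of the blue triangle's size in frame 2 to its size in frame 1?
0.8×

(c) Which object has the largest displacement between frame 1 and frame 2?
the green triangle

(moved 3.9; next 3.3)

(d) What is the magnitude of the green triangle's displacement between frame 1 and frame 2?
3.9

The green triangle moved from (7.4, 5.7) to (3.8, 4.3), a distance of √(3.6² + 1.4²) ≈ 3.9.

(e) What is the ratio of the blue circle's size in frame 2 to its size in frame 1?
1.5×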